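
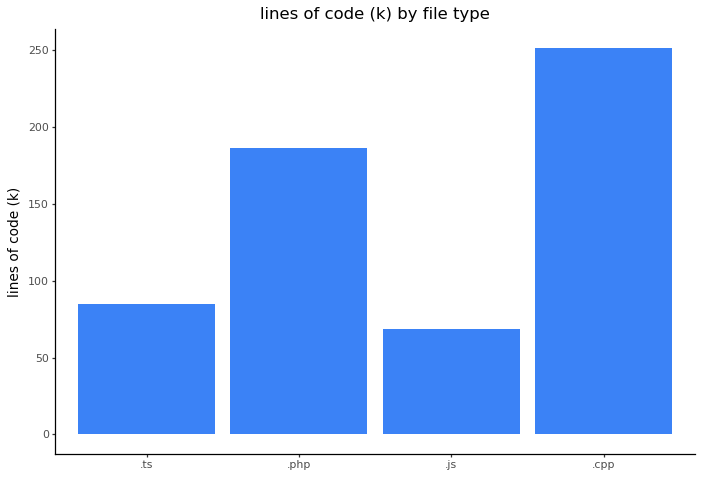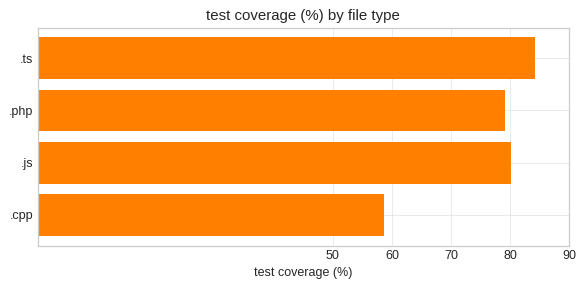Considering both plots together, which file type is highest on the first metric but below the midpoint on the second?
Chart 2 median test coverage (%) ≈ 80; below-median file types: .php, .cpp. Among those, .cpp has the highest lines of code (k) (≈ 250).

.cpp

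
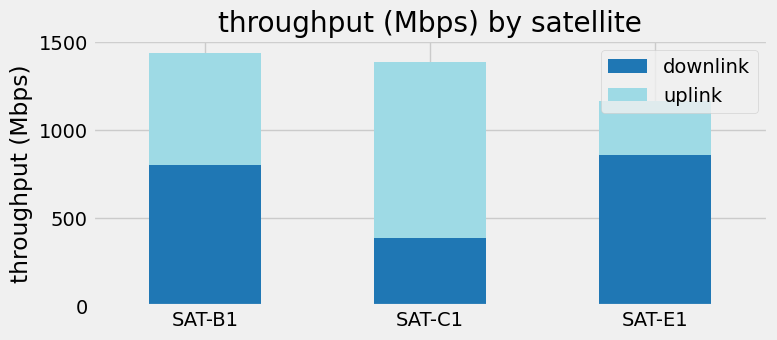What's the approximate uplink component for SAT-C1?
≈ 1000

uplink top ≈ 1400, bottom ≈ 400; segment ≈ 1000.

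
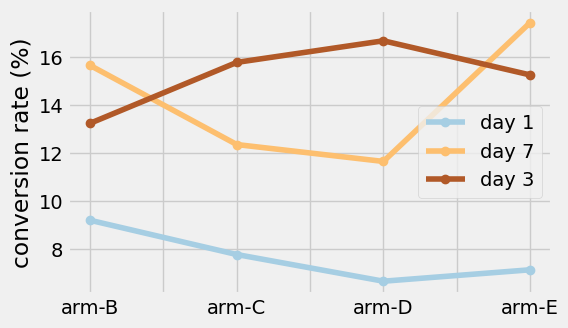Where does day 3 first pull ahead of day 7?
arm-C

arm-B: day 3 ≈ 13 vs day 7 ≈ 16 (not yet); arm-C: day 3 ≈ 16 vs day 7 ≈ 12 (first crossover).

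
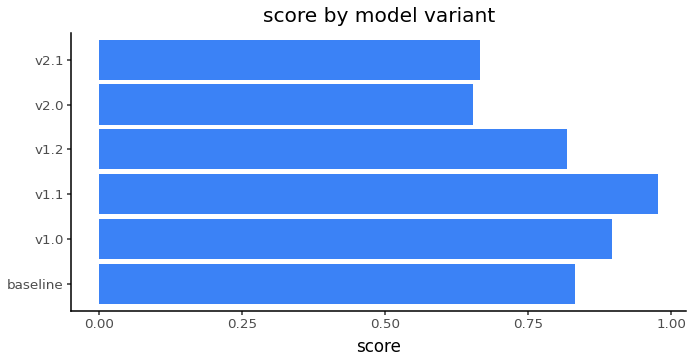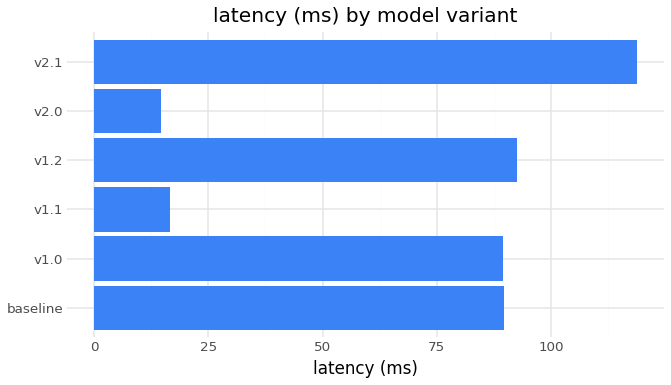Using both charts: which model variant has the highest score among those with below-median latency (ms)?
Chart 2 median latency (ms) ≈ 80; below-median model variants: v1.0, v1.1, v2.0. Among those, v1.1 has the highest score (≈ 1).

v1.1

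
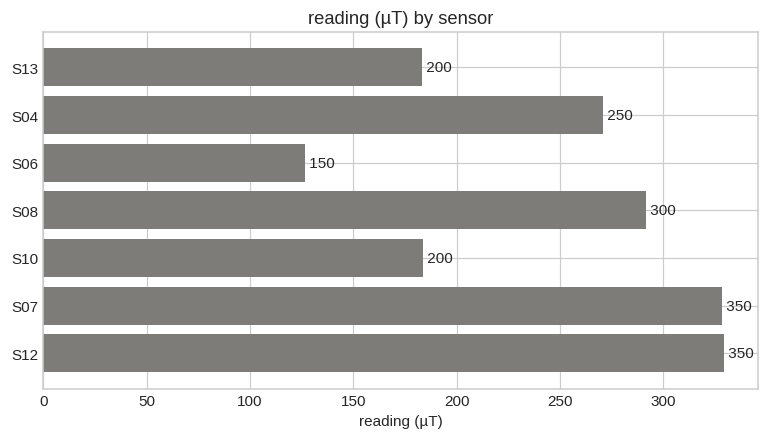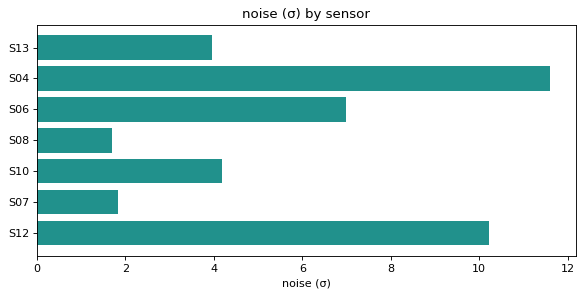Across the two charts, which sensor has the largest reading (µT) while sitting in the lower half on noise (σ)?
Chart 2 median noise (σ) ≈ 4; below-median sensors: S13, S08, S07. Among those, S07 has the highest reading (µT) (≈ 350).

S07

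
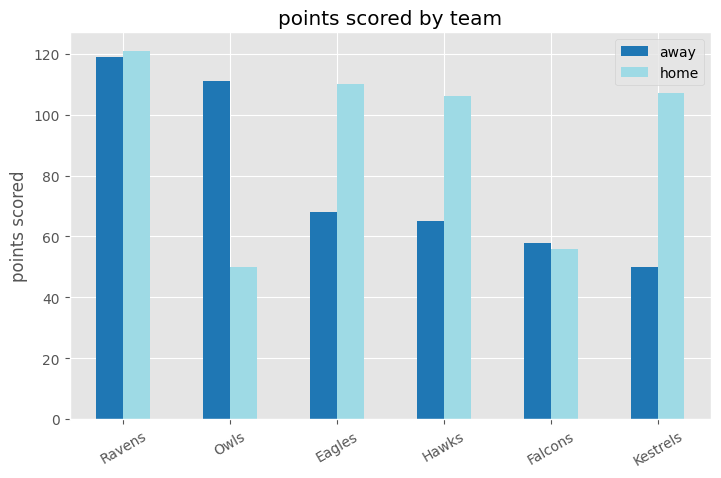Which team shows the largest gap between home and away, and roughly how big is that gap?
Owls, ≈ 80

Owls: home ≈ 40, away ≈ 120 → gap ≈ 80. Next-largest (Kestrels) is only ≈ 60.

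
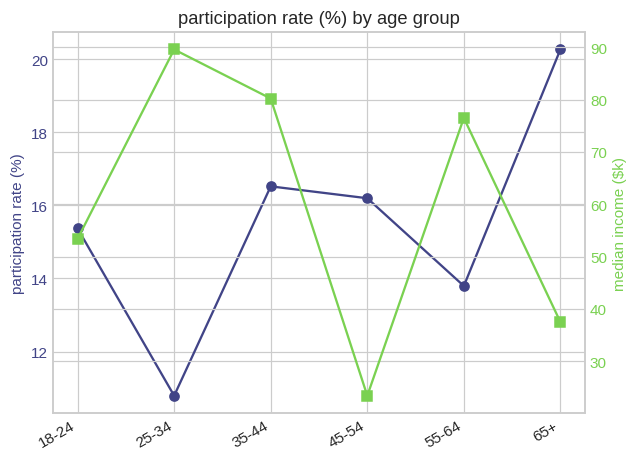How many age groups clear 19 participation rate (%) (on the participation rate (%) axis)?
1

Above 19: 65+.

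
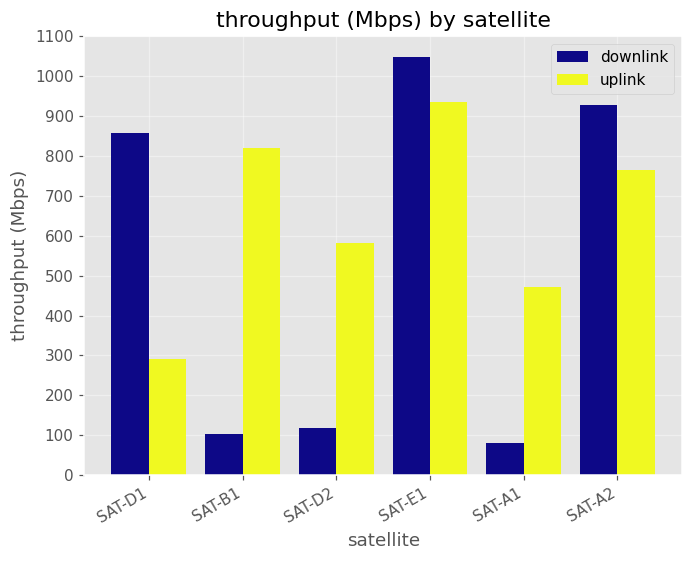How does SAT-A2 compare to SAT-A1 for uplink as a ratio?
SAT-A2 ≈ 800, SAT-A1 ≈ 500; 800/500 ≈ 1.6.

≈ 1.6×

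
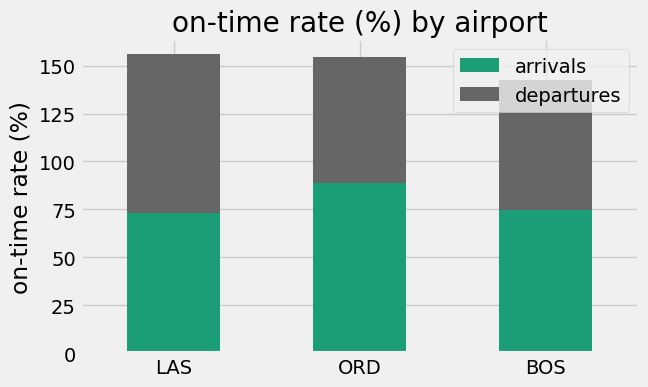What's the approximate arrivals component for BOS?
arrivals top ≈ 80, bottom ≈ 0; segment ≈ 80.

≈ 80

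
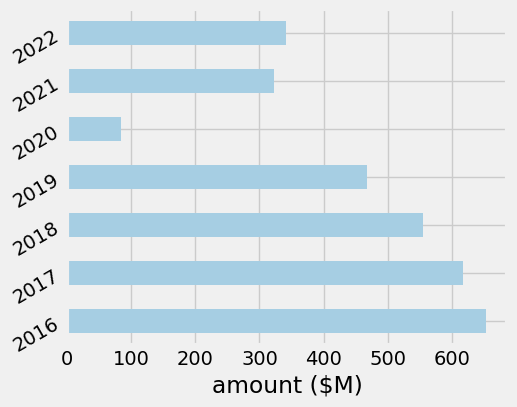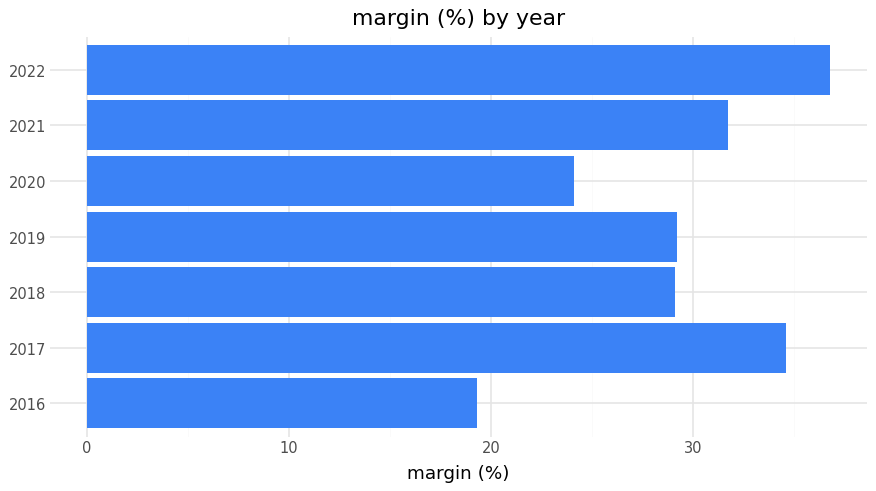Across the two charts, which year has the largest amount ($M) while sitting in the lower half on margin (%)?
Chart 2 median margin (%) ≈ 30; below-median years: 2016, 2018, 2020. Among those, 2016 has the highest amount ($M) (≈ 700).

2016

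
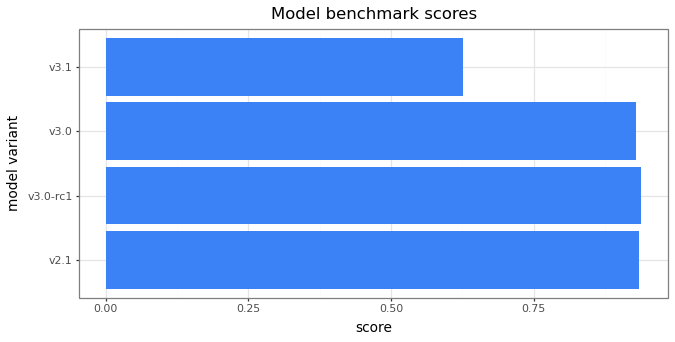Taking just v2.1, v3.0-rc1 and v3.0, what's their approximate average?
(0.9 + 0.9 + 0.9) / 3 ≈ 0.9.

≈ 0.9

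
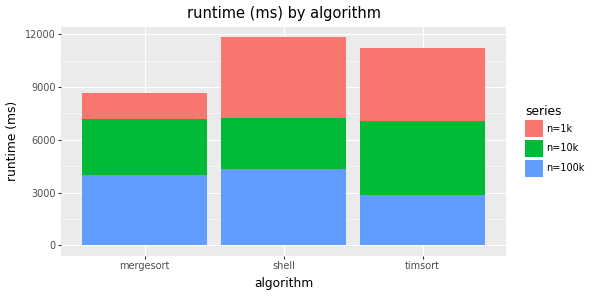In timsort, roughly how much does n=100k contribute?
≈ 3000

n=100k top ≈ 3000, bottom ≈ 0; segment ≈ 3000.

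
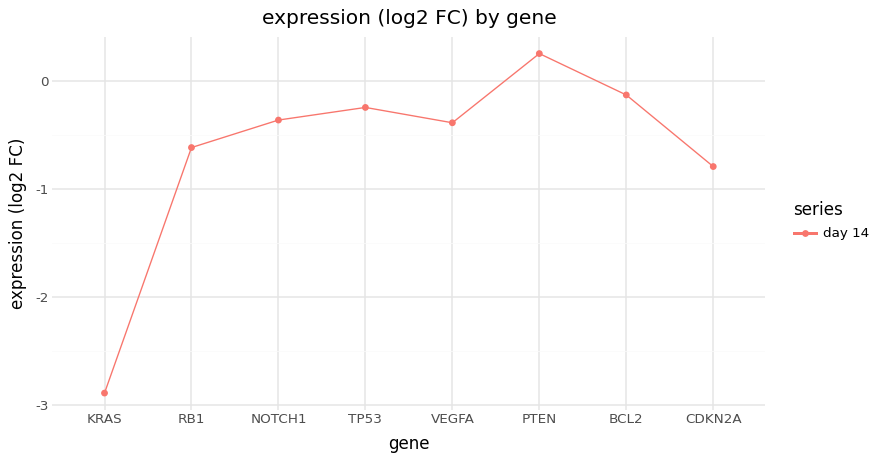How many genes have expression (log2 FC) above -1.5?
Above -1.5: RB1, NOTCH1, TP53, VEGFA, PTEN, BCL2, CDKN2A.

7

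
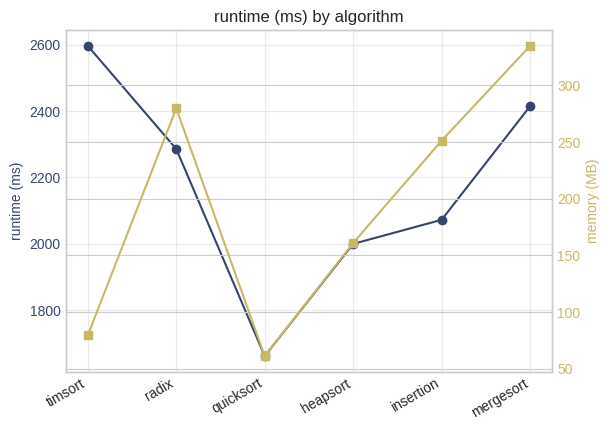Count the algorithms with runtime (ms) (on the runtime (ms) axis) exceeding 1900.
Above 1900: timsort, radix, heapsort, insertion, mergesort.

5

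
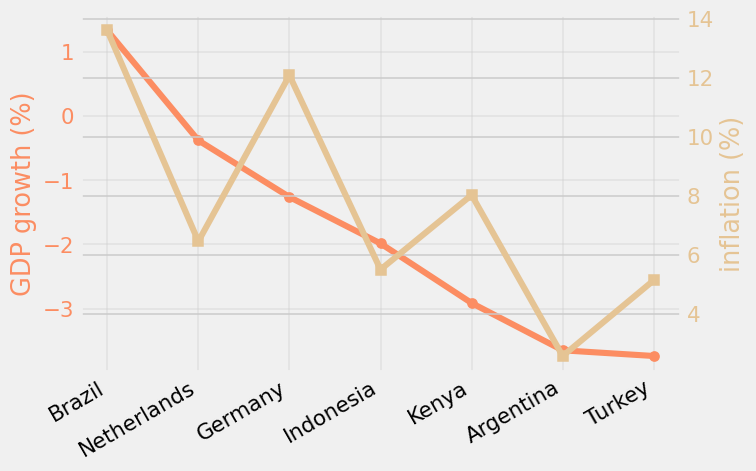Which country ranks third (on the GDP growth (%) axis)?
Top 4 (on the GDP growth (%) axis): Brazil ≈ 1.5, Netherlands ≈ -0.5, Germany ≈ -1.5, Indonesia ≈ -2.0.

Germany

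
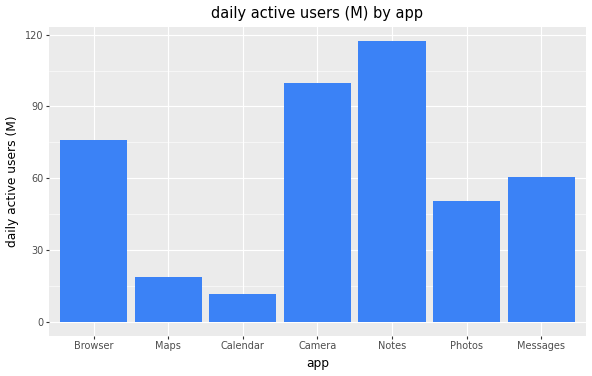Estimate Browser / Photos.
Browser ≈ 80, Photos ≈ 50; 80/50 ≈ 1.6.

≈ 1.6×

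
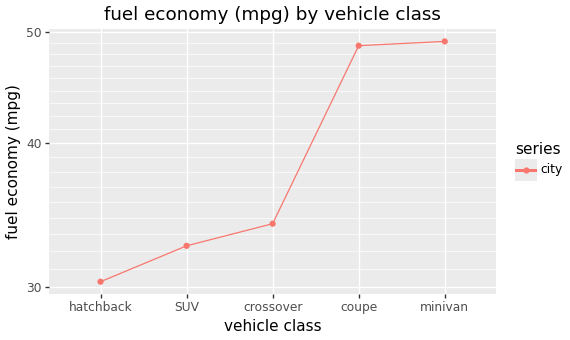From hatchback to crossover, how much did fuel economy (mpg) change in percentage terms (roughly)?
≈ +13.3%

hatchback ≈ 30, crossover ≈ 34; (34 − 30) / 30 ≈ +13.3%.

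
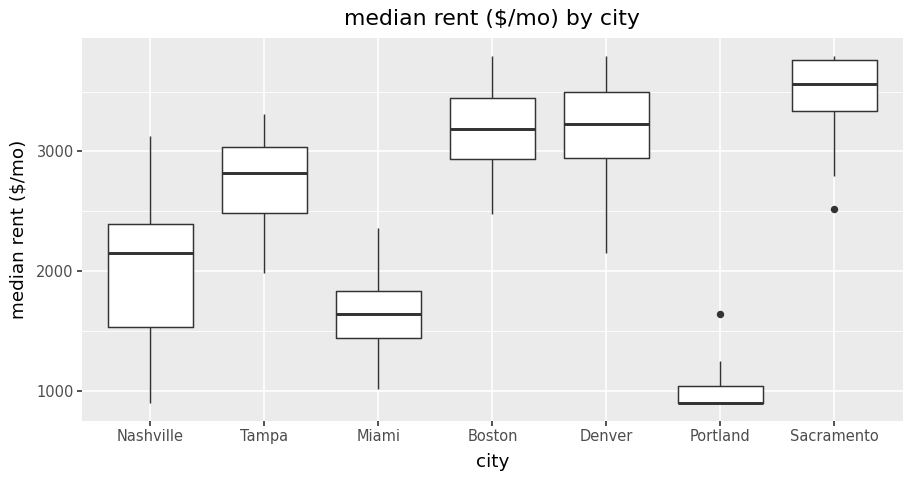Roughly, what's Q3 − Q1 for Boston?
Q3 ≈ 3500, Q1 ≈ 3000; IQR ≈ 500.

≈ 500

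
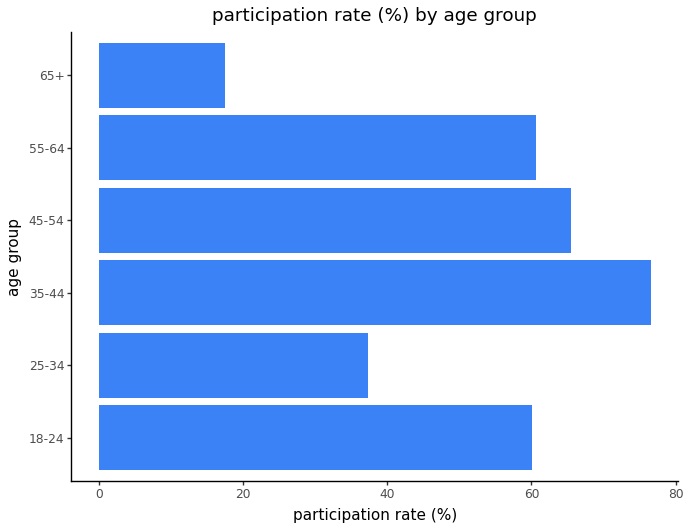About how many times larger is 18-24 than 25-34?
≈ 1.5×

18-24 ≈ 60, 25-34 ≈ 40; 60/40 ≈ 1.5.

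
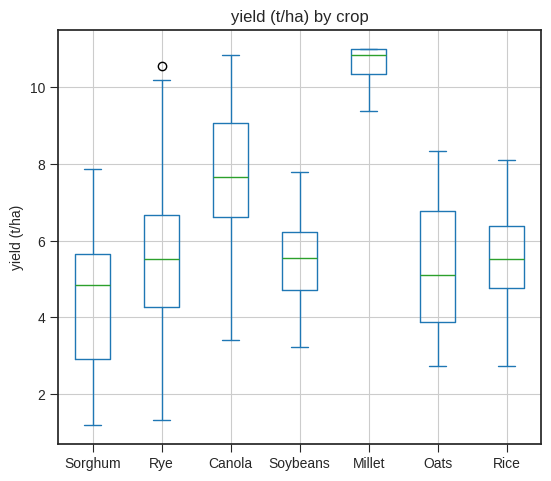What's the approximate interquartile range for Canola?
≈ 2

Q3 ≈ 9, Q1 ≈ 7; IQR ≈ 2.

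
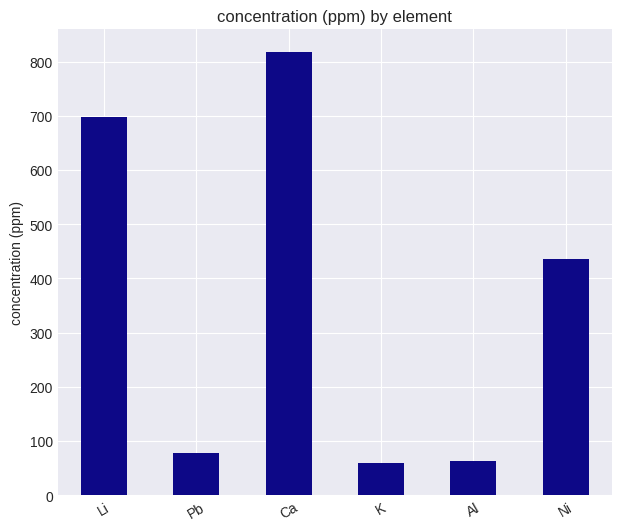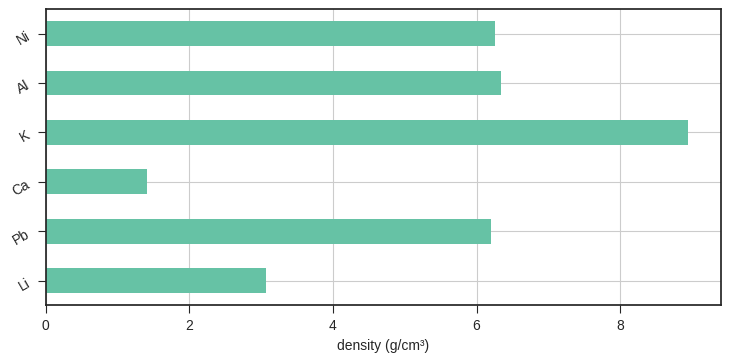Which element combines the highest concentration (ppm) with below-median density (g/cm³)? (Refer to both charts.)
Chart 2 median density (g/cm³) ≈ 6; below-median elements: Li, Pb, Ca. Among those, Ca has the highest concentration (ppm) (≈ 800).

Ca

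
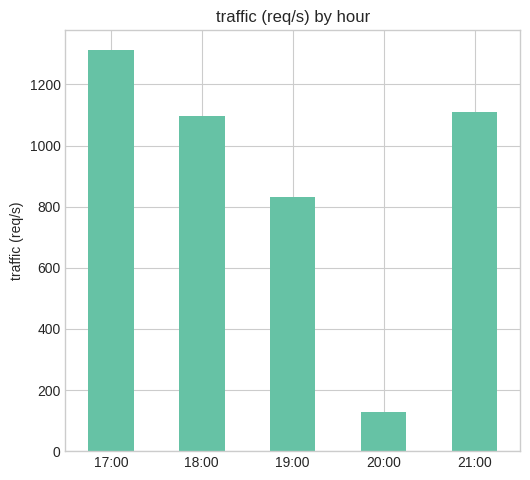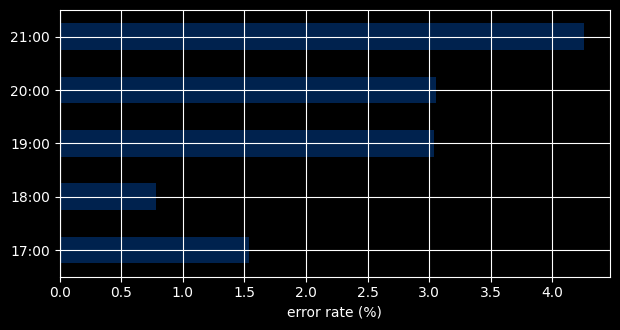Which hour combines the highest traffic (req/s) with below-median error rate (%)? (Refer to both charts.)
Chart 2 median error rate (%) ≈ 3; below-median hours: 17:00, 18:00. Among those, 17:00 has the highest traffic (req/s) (≈ 1400).

17:00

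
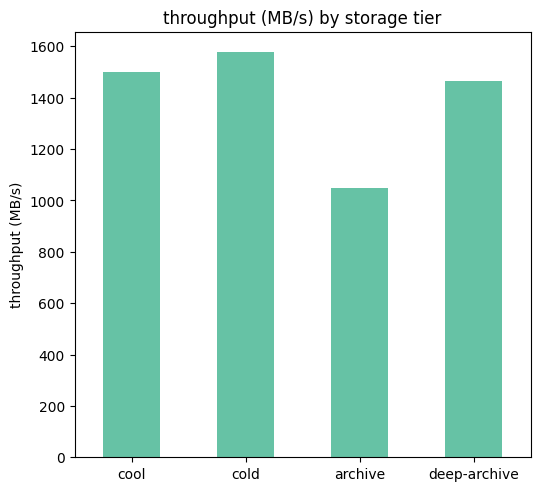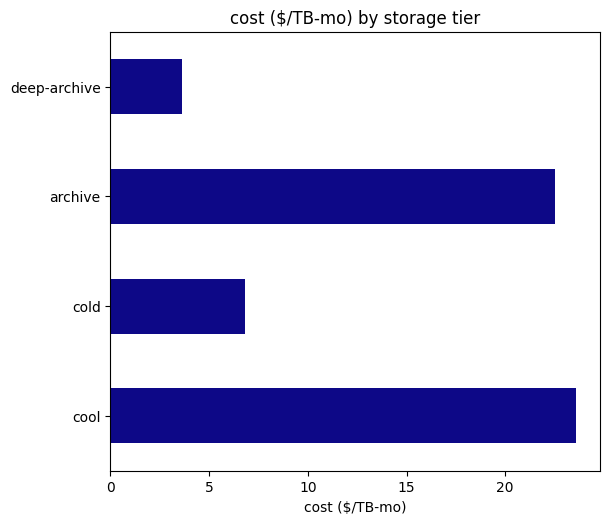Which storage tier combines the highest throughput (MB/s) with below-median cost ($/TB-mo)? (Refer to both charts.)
cold

Chart 2 median cost ($/TB-mo) ≈ 15; below-median storage tiers: cold, deep-archive. Among those, cold has the highest throughput (MB/s) (≈ 1600).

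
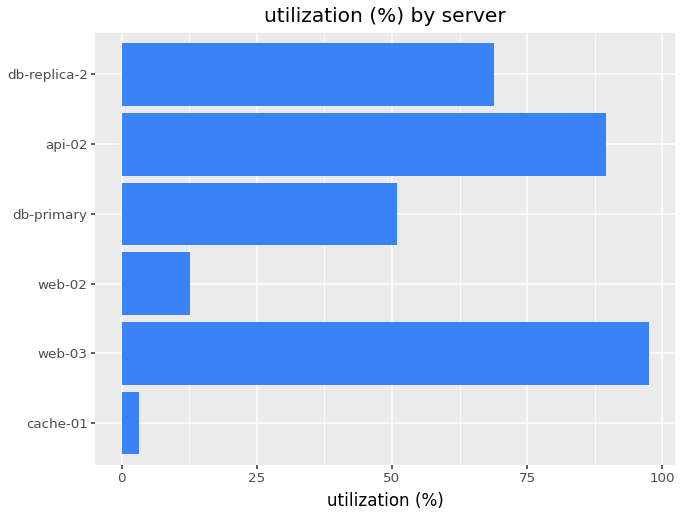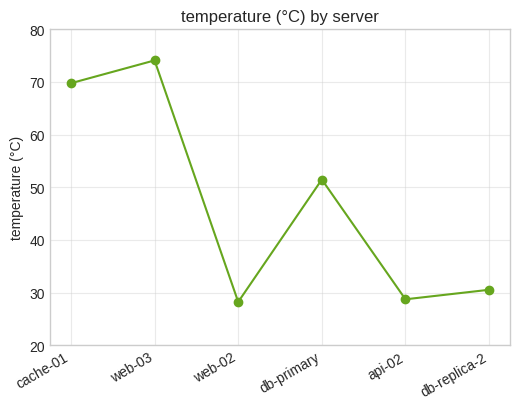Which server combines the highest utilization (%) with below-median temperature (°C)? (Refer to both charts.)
Chart 2 median temperature (°C) ≈ 40; below-median servers: web-02, api-02, db-replica-2. Among those, api-02 has the highest utilization (%) (≈ 90).

api-02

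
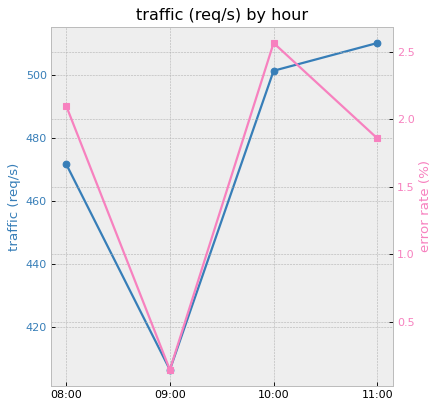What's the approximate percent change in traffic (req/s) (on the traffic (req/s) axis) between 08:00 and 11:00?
08:00 ≈ 470, 11:00 ≈ 510; (510 − 470) / 470 ≈ +8.5%.

≈ +8.5%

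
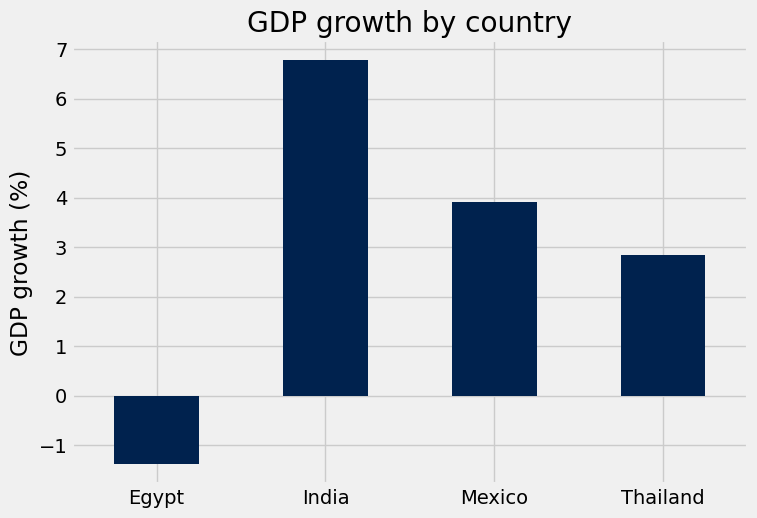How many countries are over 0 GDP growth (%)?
Above 0: India, Mexico, Thailand.

3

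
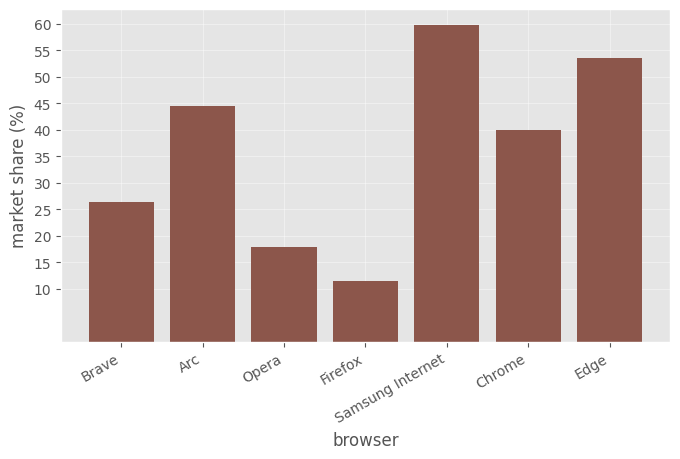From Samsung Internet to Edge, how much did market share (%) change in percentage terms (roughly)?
≈ -8.3%

Samsung Internet ≈ 60, Edge ≈ 55; (55 − 60) / 60 ≈ -8.3%.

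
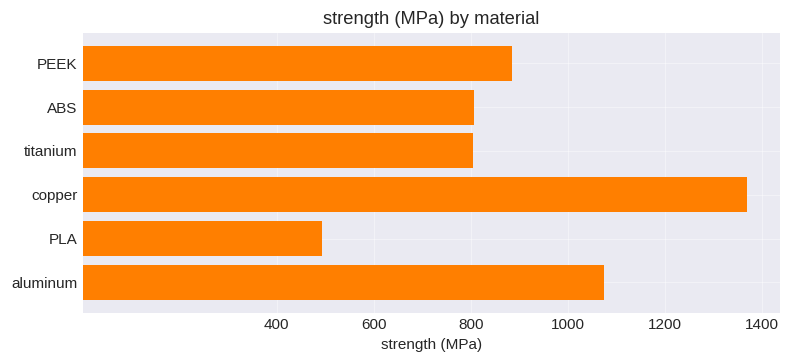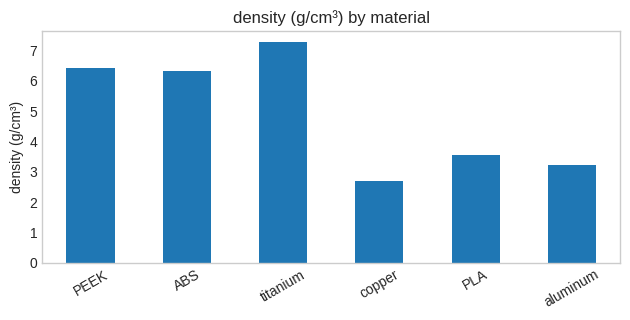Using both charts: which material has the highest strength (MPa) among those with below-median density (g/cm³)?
copper

Chart 2 median density (g/cm³) ≈ 5; below-median materials: copper, PLA, aluminum. Among those, copper has the highest strength (MPa) (≈ 1400).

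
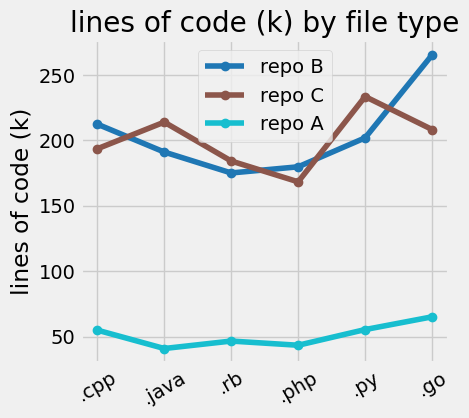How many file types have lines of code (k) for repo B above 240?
1

Above 240: .go.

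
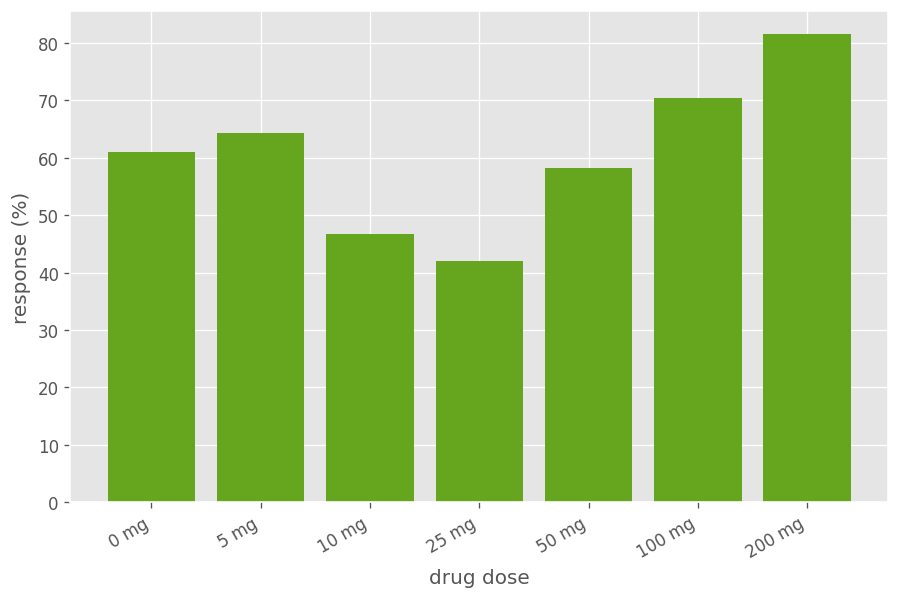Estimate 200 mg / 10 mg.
≈ 1.6×

200 mg ≈ 80, 10 mg ≈ 50; 80/50 ≈ 1.6.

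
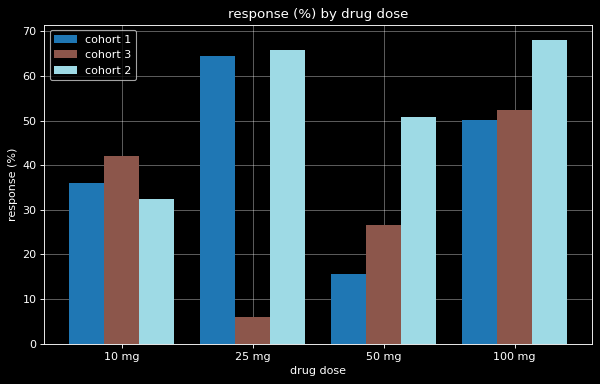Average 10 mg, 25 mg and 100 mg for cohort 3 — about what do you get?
≈ 33

(40 + 10 + 50) / 3 ≈ 33.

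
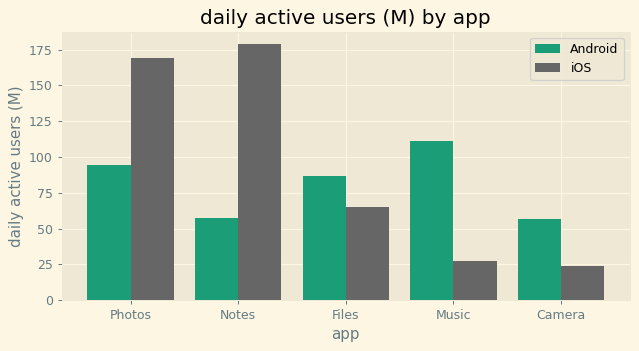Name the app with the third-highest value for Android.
Files

Top 4 for Android: Music ≈ 120, Photos ≈ 100, Files ≈ 80, Notes ≈ 60.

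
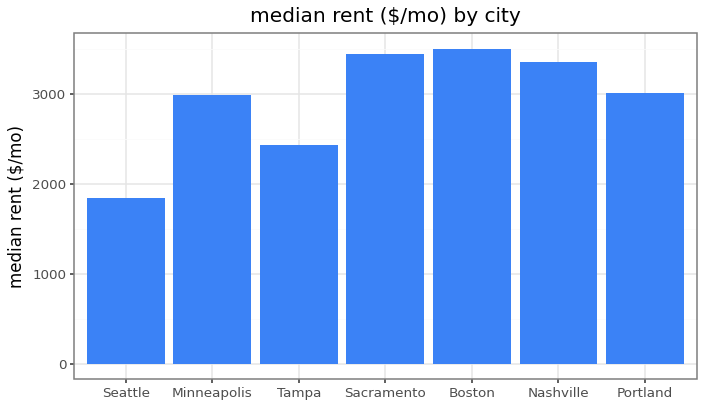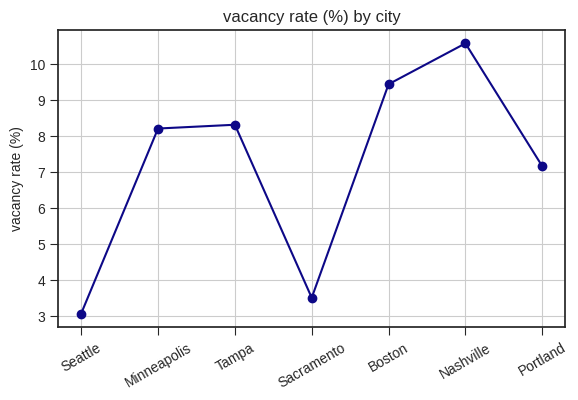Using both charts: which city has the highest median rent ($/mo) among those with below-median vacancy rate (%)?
Sacramento

Chart 2 median vacancy rate (%) ≈ 8; below-median cities: Seattle, Sacramento, Portland. Among those, Sacramento has the highest median rent ($/mo) (≈ 3500).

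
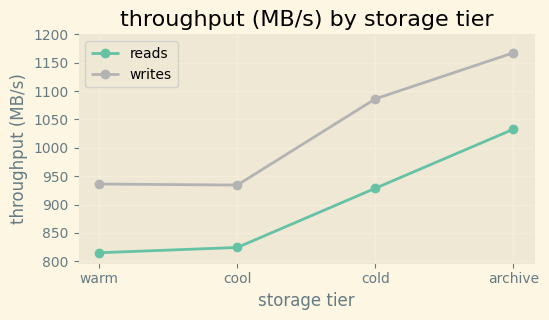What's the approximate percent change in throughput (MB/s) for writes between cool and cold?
cool ≈ 950, cold ≈ 1100; (1100 − 950) / 950 ≈ +15.8%.

≈ +15.8%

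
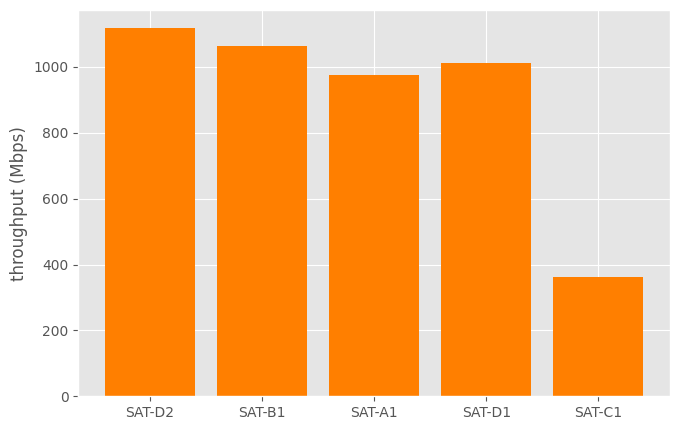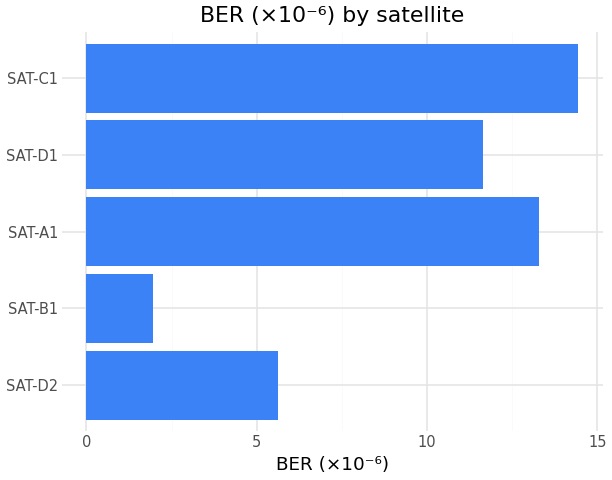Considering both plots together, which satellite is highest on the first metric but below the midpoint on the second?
SAT-D2

Chart 2 median BER (×10⁻⁶) ≈ 12; below-median satellites: SAT-D2, SAT-B1. Among those, SAT-D2 has the highest throughput (Mbps) (≈ 1200).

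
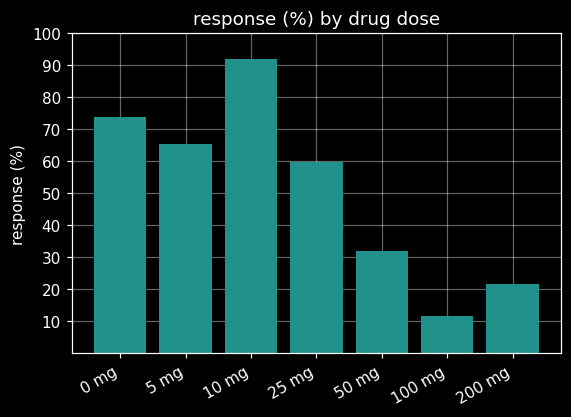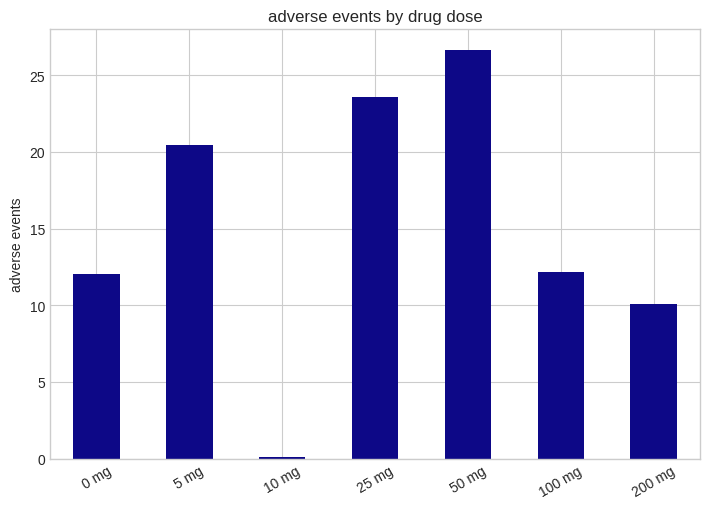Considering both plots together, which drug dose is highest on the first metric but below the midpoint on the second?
10 mg

Chart 2 median adverse events ≈ 10; below-median drug doses: 0 mg, 10 mg, 200 mg. Among those, 10 mg has the highest response (%) (≈ 90).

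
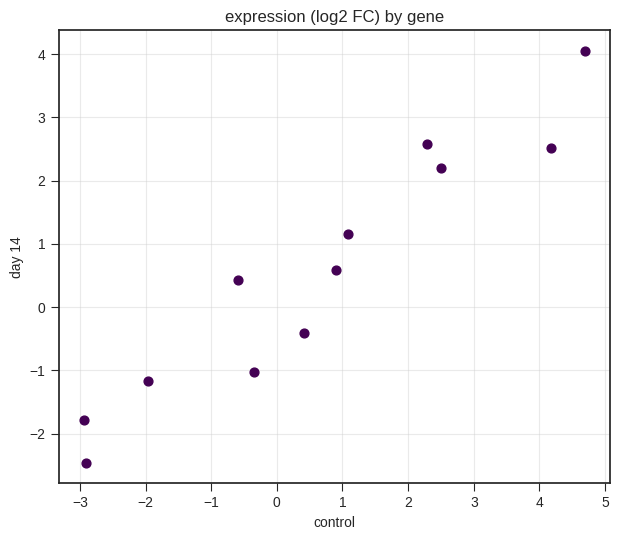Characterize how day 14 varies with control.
positive, strong

Points are positively correlated; strong (|r| ≈ 1.0).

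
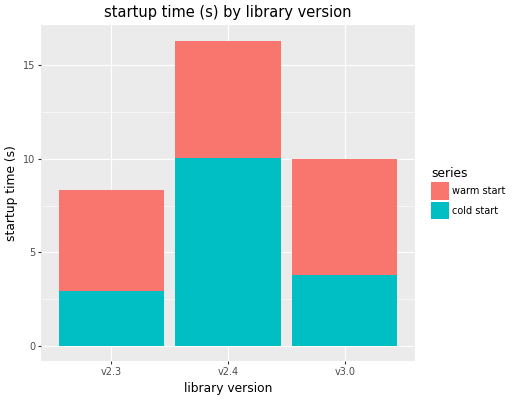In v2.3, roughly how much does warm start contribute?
warm start top ≈ 8, bottom ≈ 2; segment ≈ 6.

≈ 6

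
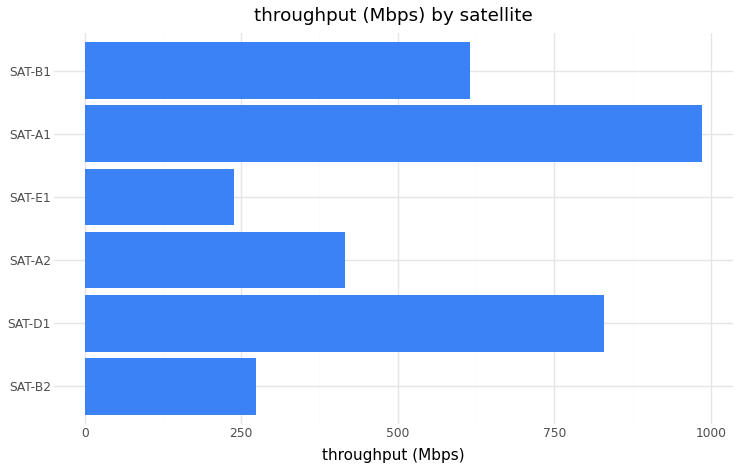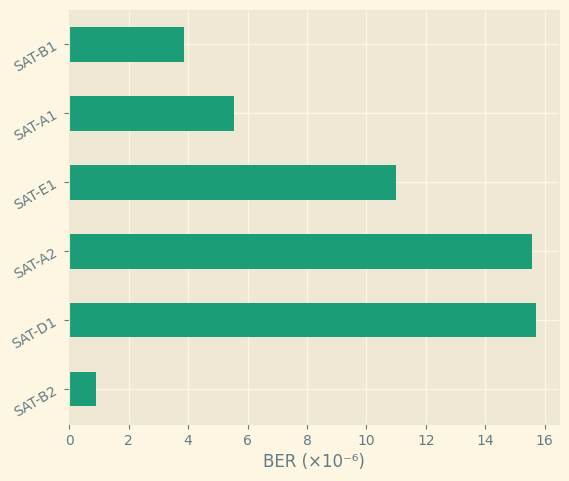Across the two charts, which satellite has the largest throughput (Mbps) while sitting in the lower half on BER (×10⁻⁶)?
SAT-A1

Chart 2 median BER (×10⁻⁶) ≈ 8; below-median satellites: SAT-B2, SAT-A1, SAT-B1. Among those, SAT-A1 has the highest throughput (Mbps) (≈ 1000).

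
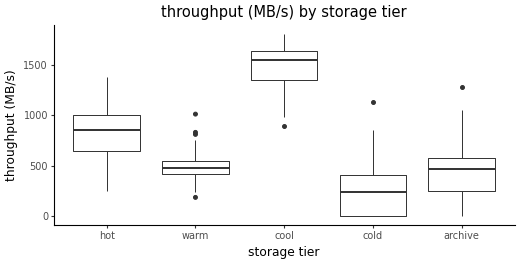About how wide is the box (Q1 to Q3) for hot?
≈ 400

Q3 ≈ 1000, Q1 ≈ 600; IQR ≈ 400.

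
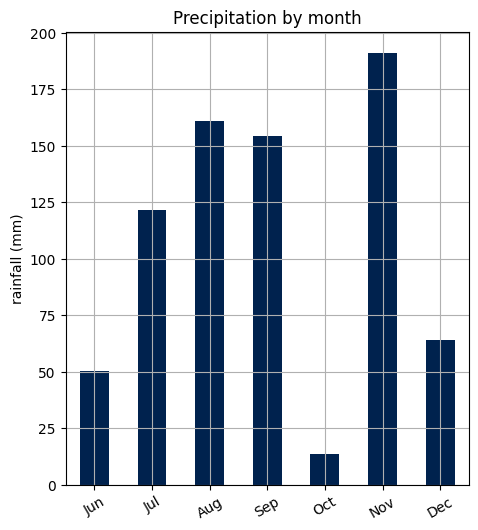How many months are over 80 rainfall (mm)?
4

Above 80: Jul, Aug, Sep, Nov.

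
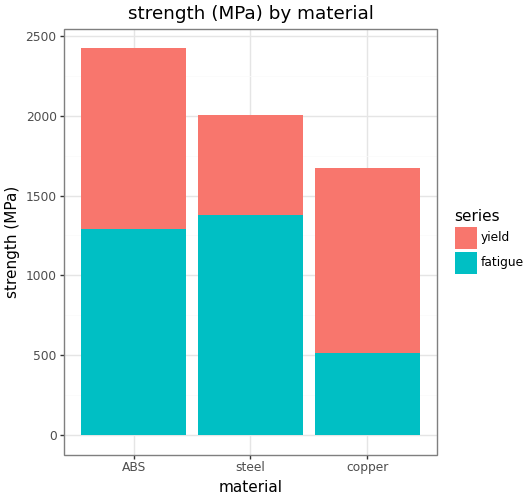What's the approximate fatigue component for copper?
fatigue top ≈ 500, bottom ≈ 0; segment ≈ 500.

≈ 500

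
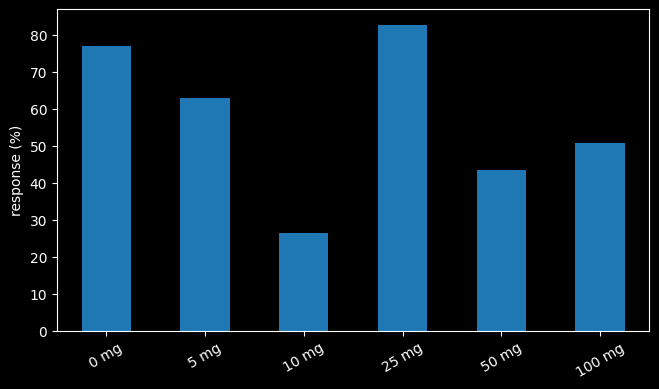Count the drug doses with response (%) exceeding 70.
2

Above 70: 0 mg, 25 mg.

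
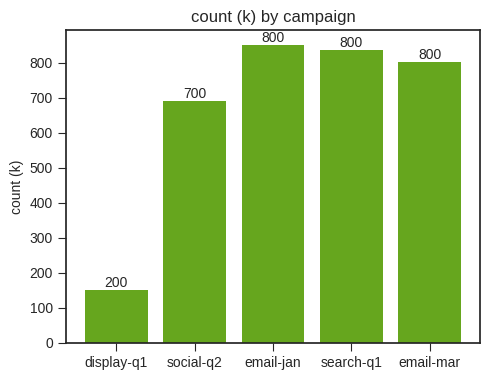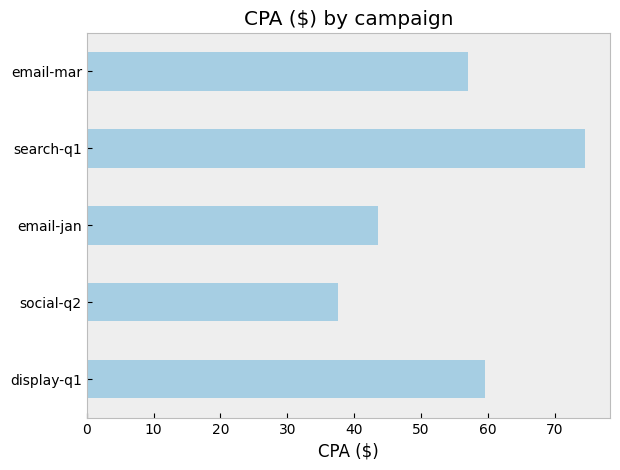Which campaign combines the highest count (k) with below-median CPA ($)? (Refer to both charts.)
email-jan

Chart 2 median CPA ($) ≈ 60; below-median campaigns: social-q2, email-jan. Among those, email-jan has the highest count (k) (≈ 800).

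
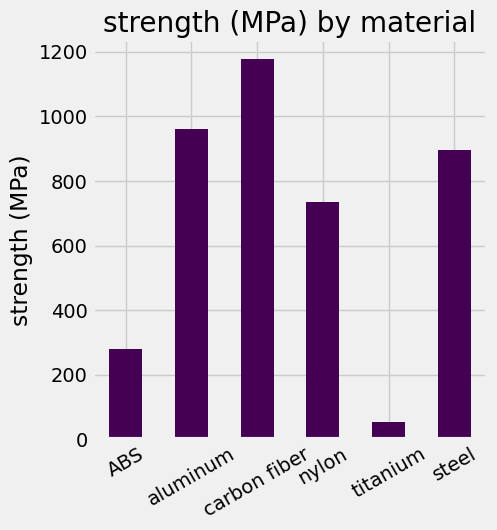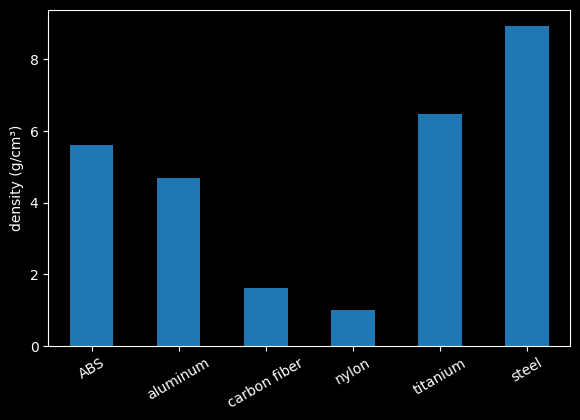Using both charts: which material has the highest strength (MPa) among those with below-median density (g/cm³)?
Chart 2 median density (g/cm³) ≈ 5; below-median materials: aluminum, carbon fiber, nylon. Among those, carbon fiber has the highest strength (MPa) (≈ 1200).

carbon fiber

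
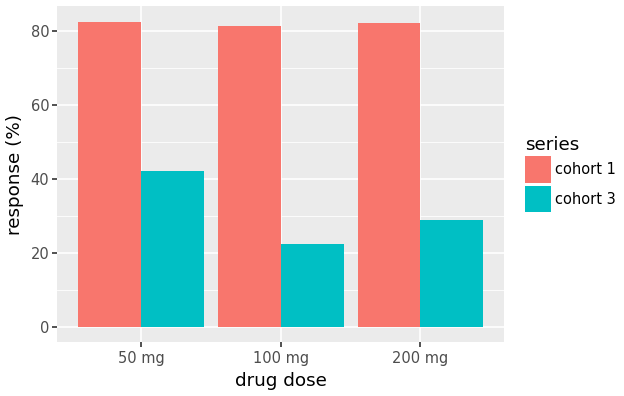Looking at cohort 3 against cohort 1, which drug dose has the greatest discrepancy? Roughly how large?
100 mg: cohort 3 ≈ 20, cohort 1 ≈ 80 → gap ≈ 60. Next-largest (200 mg) is only ≈ 50.

100 mg, ≈ 60 %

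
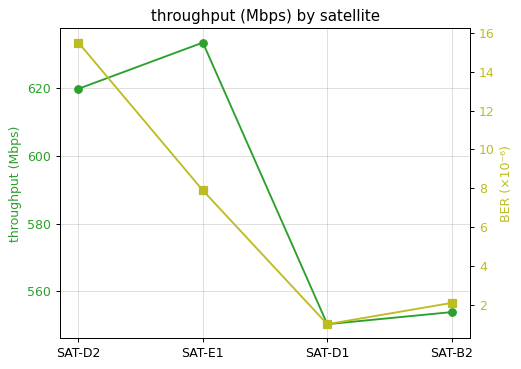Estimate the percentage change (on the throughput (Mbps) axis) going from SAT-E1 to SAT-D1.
≈ -12.7%

SAT-E1 ≈ 630, SAT-D1 ≈ 550; (550 − 630) / 630 ≈ -12.7%.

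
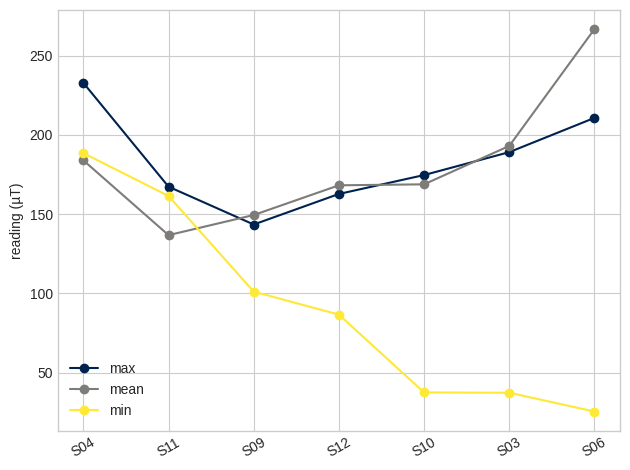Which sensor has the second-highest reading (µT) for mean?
S03

Top 3 for mean: S06 ≈ 275, S03 ≈ 200, S04 ≈ 175.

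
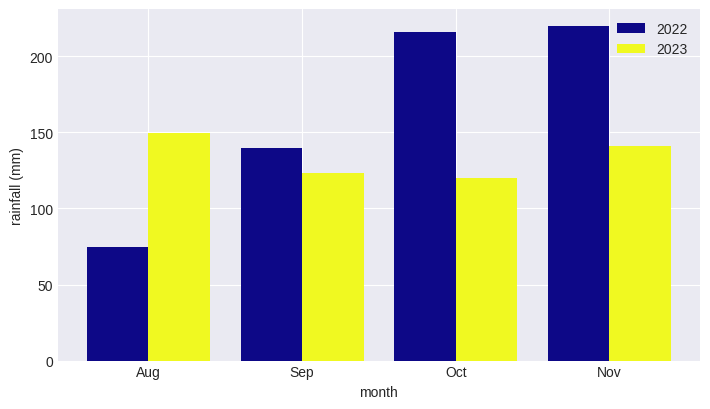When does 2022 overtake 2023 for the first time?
Aug: 2022 ≈ 80 vs 2023 ≈ 140 (not yet); Sep: 2022 ≈ 140 vs 2023 ≈ 120 (first crossover).

Sep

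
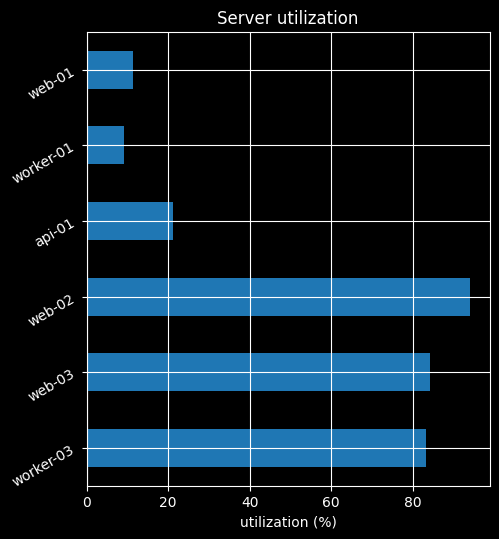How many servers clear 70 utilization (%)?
3

Above 70: worker-03, web-03, web-02.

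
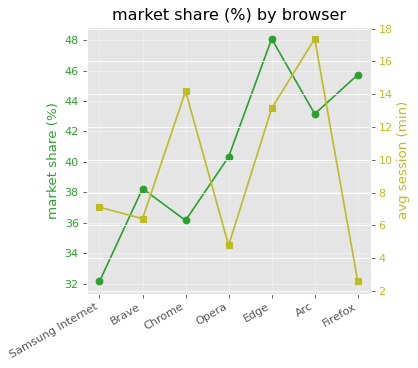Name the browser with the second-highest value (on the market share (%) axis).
Firefox

Top 3 (on the market share (%) axis): Edge ≈ 48, Firefox ≈ 46, Arc ≈ 44.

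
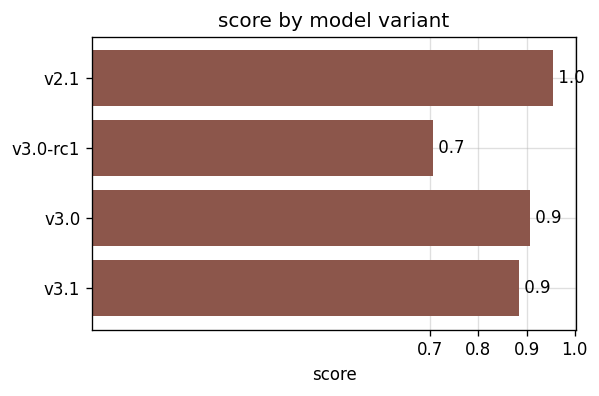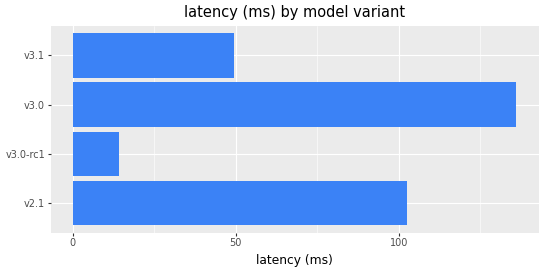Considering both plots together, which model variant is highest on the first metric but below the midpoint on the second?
Chart 2 median latency (ms) ≈ 80; below-median model variants: v3.0-rc1, v3.1. Among those, v3.1 has the highest score (≈ 0.9).

v3.1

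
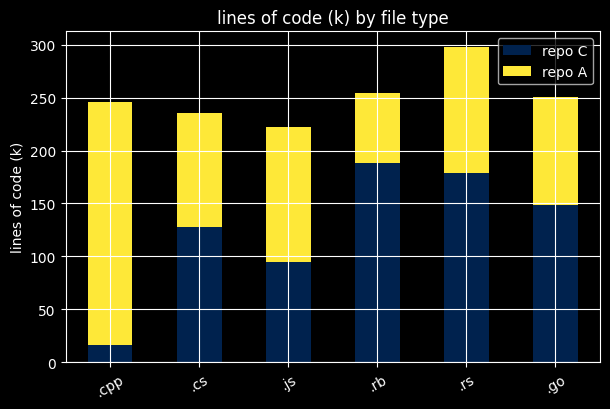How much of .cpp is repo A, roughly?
≈ 225

repo A top ≈ 250, bottom ≈ 25; segment ≈ 225.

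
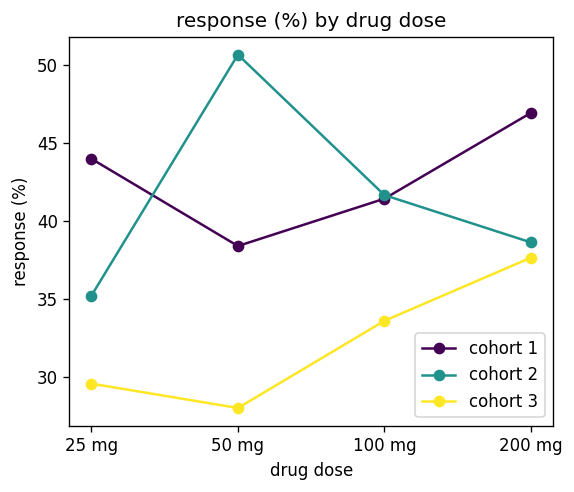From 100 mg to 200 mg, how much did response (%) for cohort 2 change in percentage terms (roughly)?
100 mg ≈ 42, 200 mg ≈ 38; (38 − 42) / 42 ≈ -9.5%.

≈ -9.5%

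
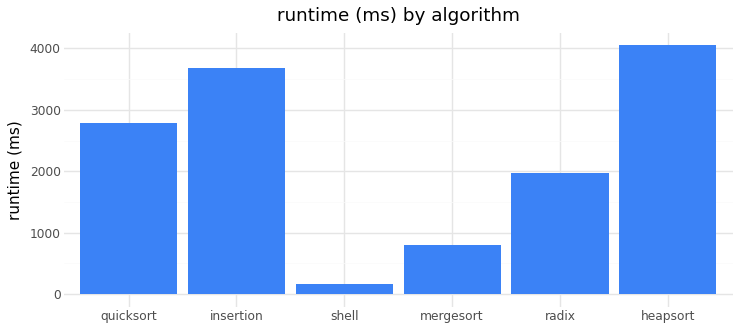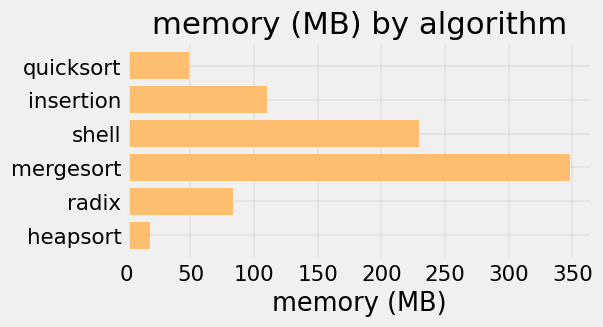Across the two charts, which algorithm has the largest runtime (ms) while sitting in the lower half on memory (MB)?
Chart 2 median memory (MB) ≈ 100; below-median algorithms: quicksort, radix, heapsort. Among those, heapsort has the highest runtime (ms) (≈ 4000).

heapsort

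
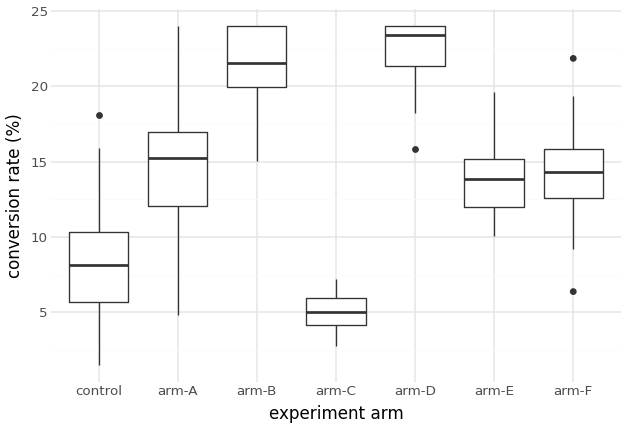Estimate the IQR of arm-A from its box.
Q3 ≈ 16, Q1 ≈ 12; IQR ≈ 4.

≈ 4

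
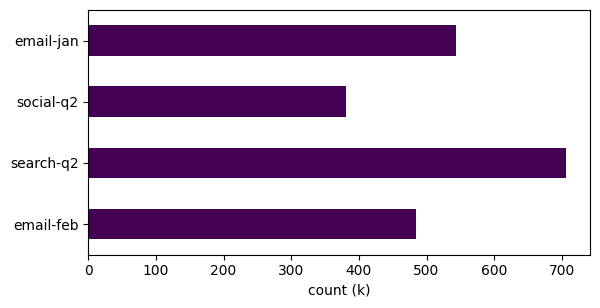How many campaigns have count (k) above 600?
1

Above 600: search-q2.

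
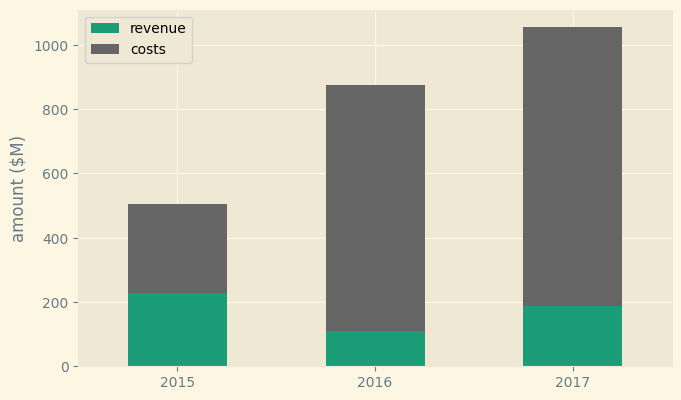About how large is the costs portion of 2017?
costs top ≈ 1100, bottom ≈ 200; segment ≈ 900.

≈ 900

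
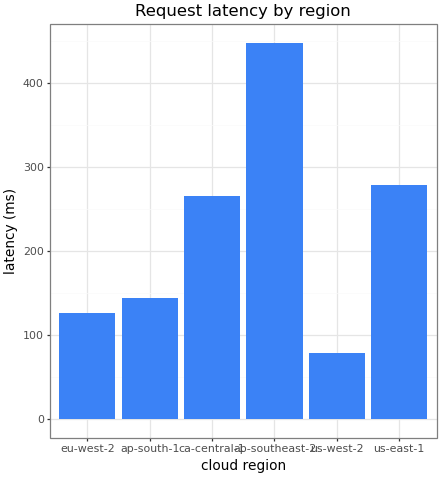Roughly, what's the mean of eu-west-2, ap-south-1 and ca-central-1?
≈ 183

(150 + 150 + 250) / 3 ≈ 183.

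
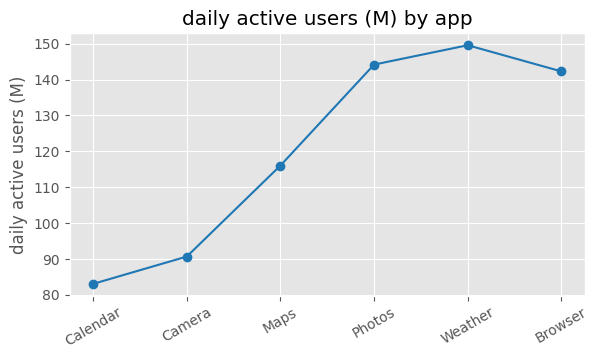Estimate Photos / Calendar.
Photos ≈ 140, Calendar ≈ 80; 140/80 ≈ 1.75.

≈ 1.75×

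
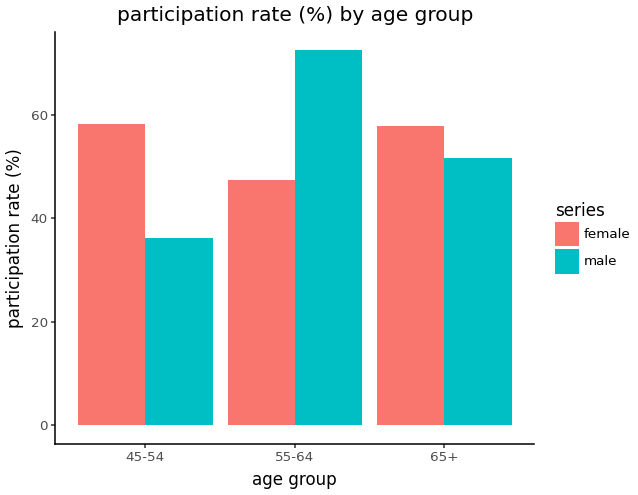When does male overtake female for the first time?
45-54: male ≈ 40 vs female ≈ 60 (not yet); 55-64: male ≈ 70 vs female ≈ 50 (first crossover).

55-64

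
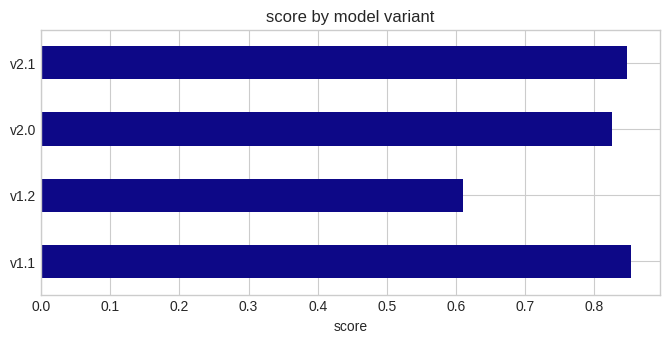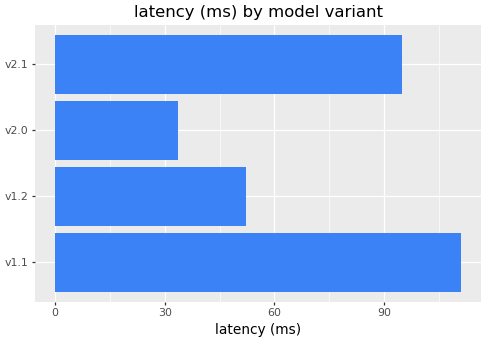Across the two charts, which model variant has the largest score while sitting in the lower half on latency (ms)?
v2.0

Chart 2 median latency (ms) ≈ 80; below-median model variants: v1.2, v2.0. Among those, v2.0 has the highest score (≈ 0.8).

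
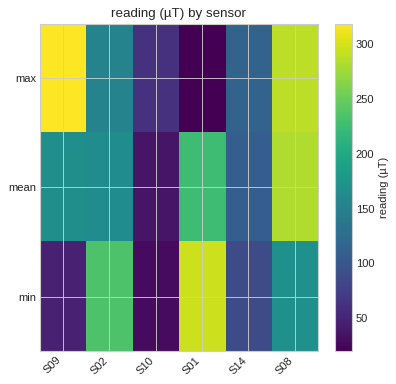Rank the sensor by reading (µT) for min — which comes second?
S02

Top 3 for min: S01 ≈ 300, S02 ≈ 225, S08 ≈ 175.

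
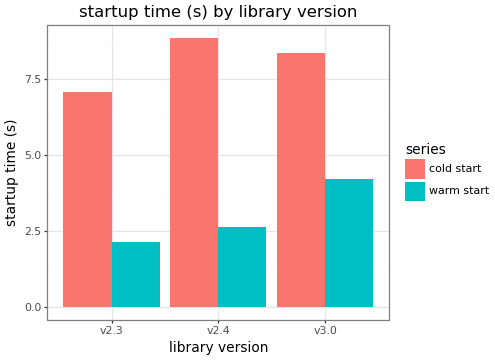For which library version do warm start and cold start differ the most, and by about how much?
v2.4, ≈ 6 s

v2.4: warm start ≈ 3, cold start ≈ 9 → gap ≈ 6. Next-largest (v2.3) is only ≈ 5.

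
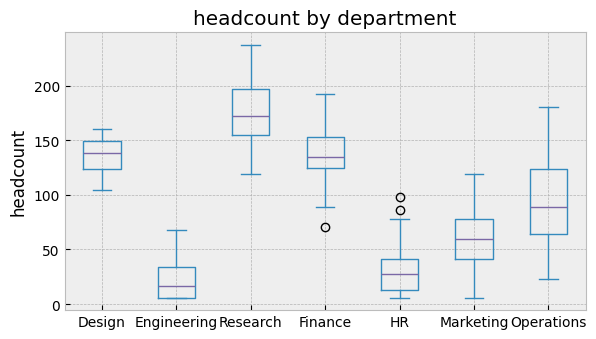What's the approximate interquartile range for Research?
Q3 ≈ 200, Q1 ≈ 160; IQR ≈ 40.

≈ 40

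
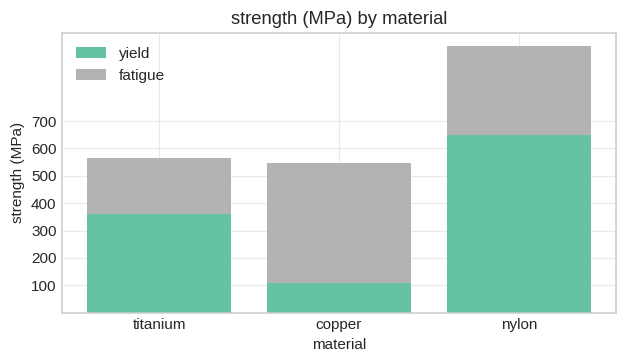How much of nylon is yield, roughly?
≈ 600

yield top ≈ 600, bottom ≈ 0; segment ≈ 600.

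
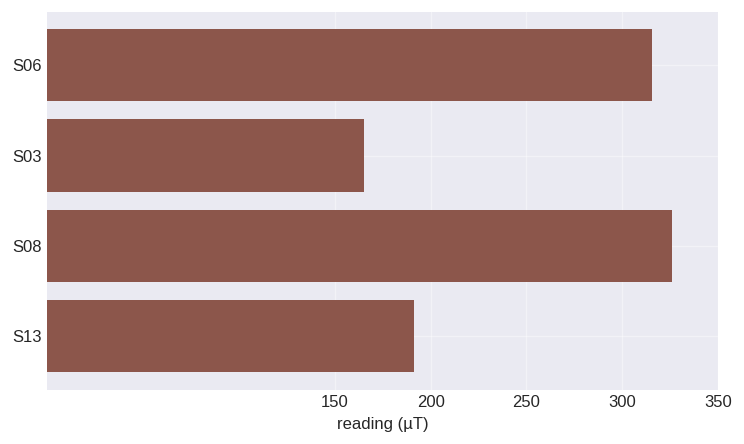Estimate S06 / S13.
≈ 1.5×

S06 ≈ 300, S13 ≈ 200; 300/200 ≈ 1.5.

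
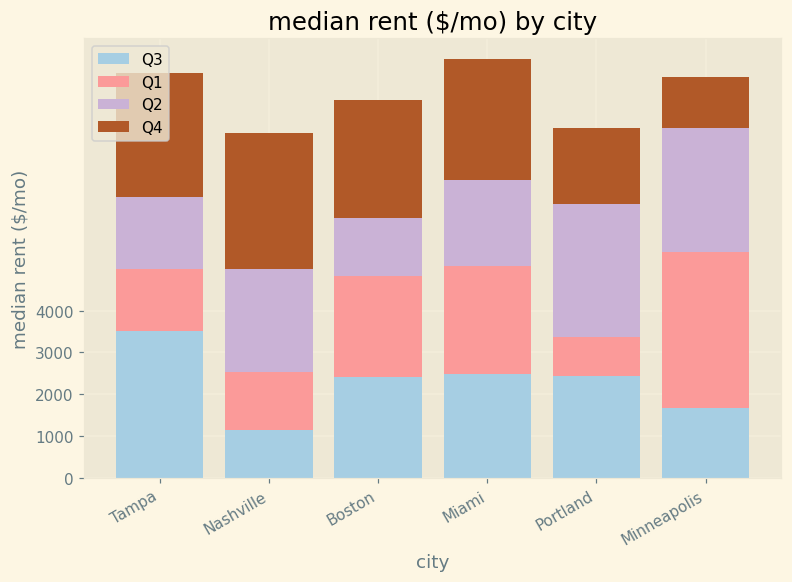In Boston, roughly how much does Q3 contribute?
Q3 top ≈ 2000, bottom ≈ 0; segment ≈ 2000.

≈ 2000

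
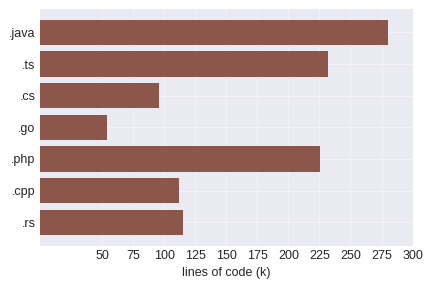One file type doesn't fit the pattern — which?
.java ≈ 275; the rest sit between ≈ 50 and ≈ 225.

.java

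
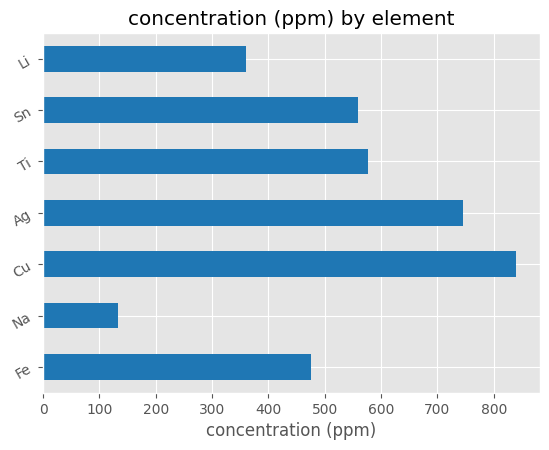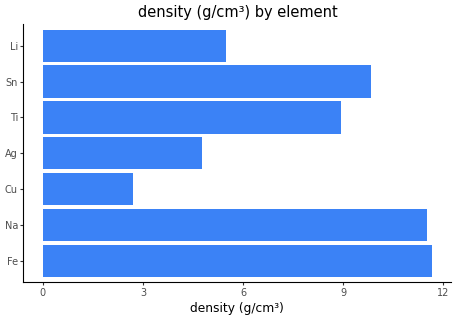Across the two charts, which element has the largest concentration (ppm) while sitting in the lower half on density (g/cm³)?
Cu

Chart 2 median density (g/cm³) ≈ 8; below-median elements: Cu, Ag, Li. Among those, Cu has the highest concentration (ppm) (≈ 800).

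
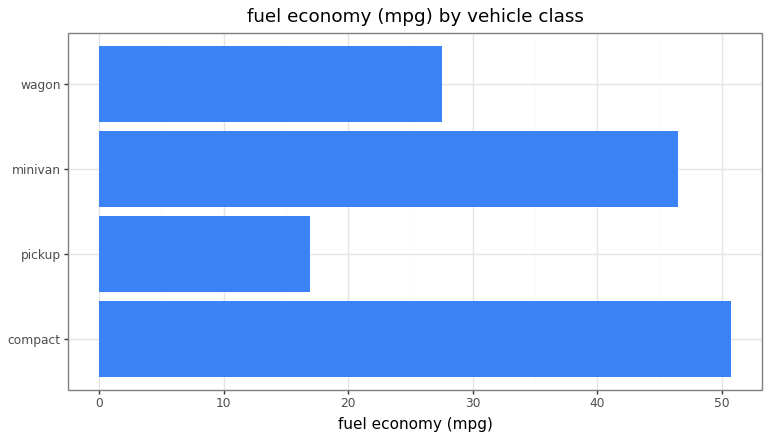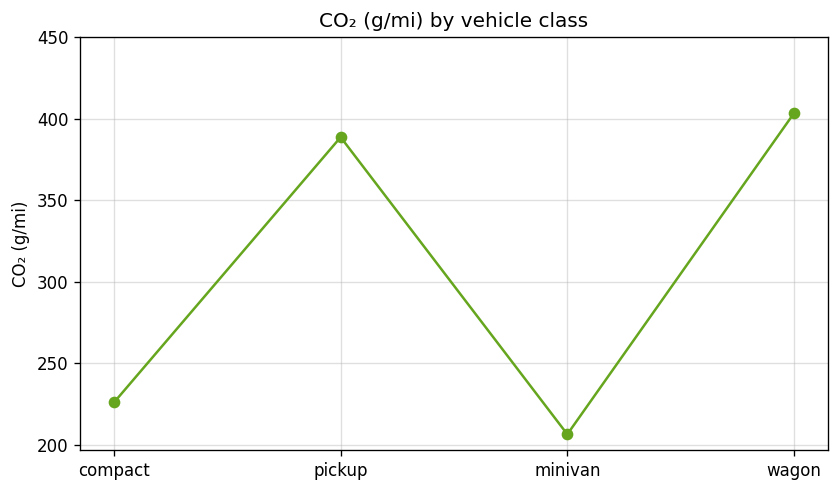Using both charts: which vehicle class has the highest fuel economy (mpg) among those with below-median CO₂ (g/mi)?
Chart 2 median CO₂ (g/mi) ≈ 300; below-median vehicle classes: compact, minivan. Among those, compact has the highest fuel economy (mpg) (≈ 50).

compact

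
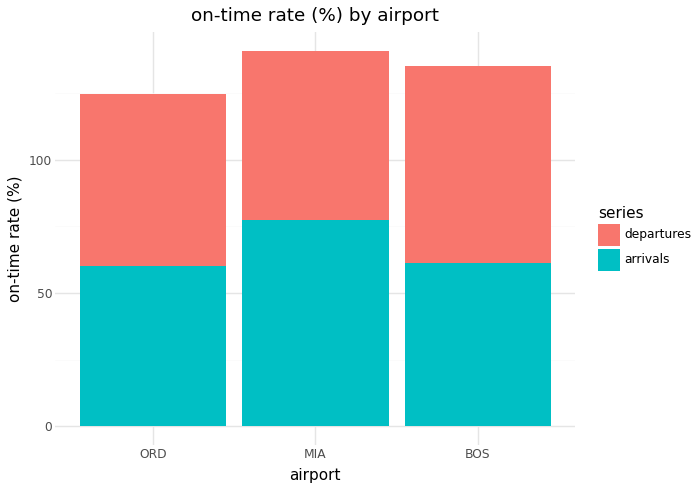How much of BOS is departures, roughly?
departures top ≈ 140, bottom ≈ 60; segment ≈ 80.

≈ 80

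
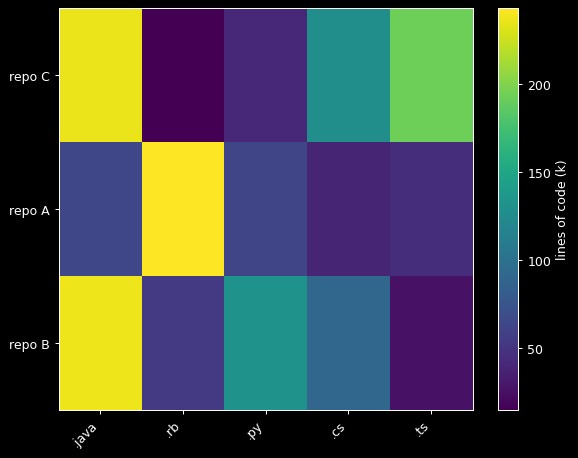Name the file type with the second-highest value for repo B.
Top 3 for repo B: .java ≈ 240, .py ≈ 140, .cs ≈ 100.

.py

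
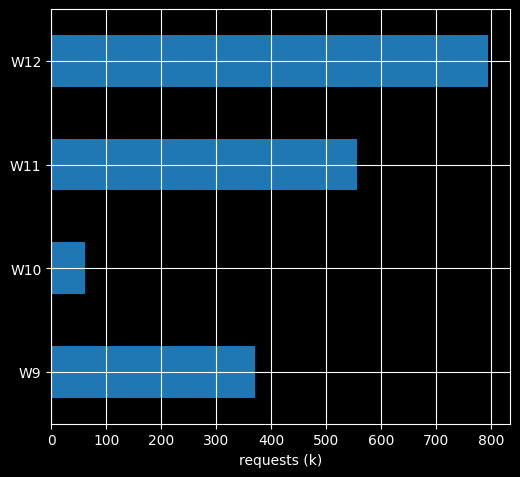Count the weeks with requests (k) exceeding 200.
3

Above 200: W9, W11, W12.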